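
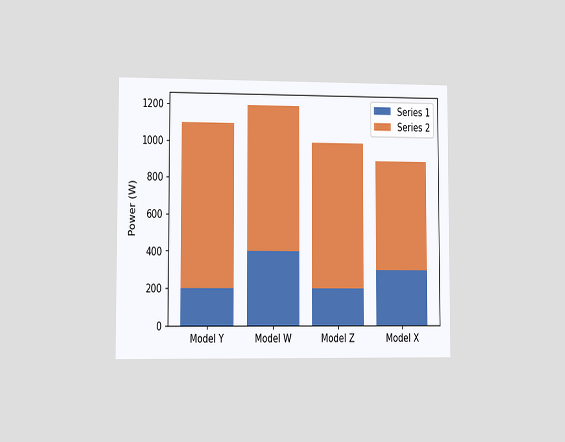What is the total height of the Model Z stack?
1000W

The chart is viewed slightly from the left. The Model Z stack's top reaches 1000W on the y-axis.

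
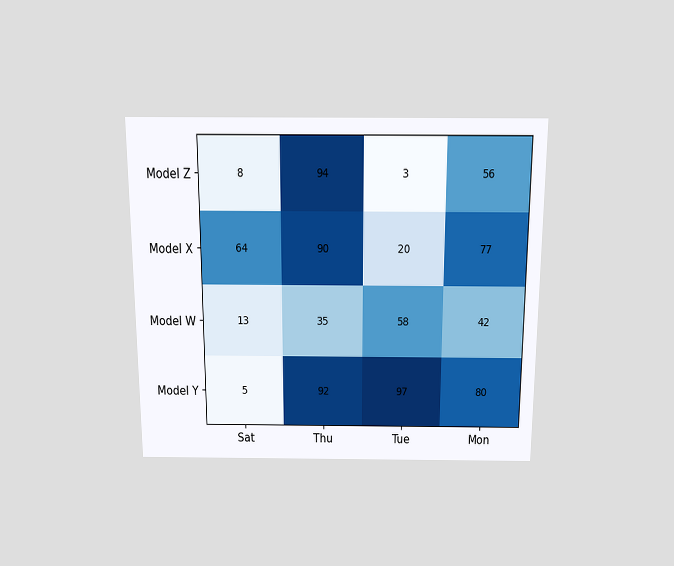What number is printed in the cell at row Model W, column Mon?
42

The chart is viewed slightly from above. The (Model W, Mon) cell reads 42.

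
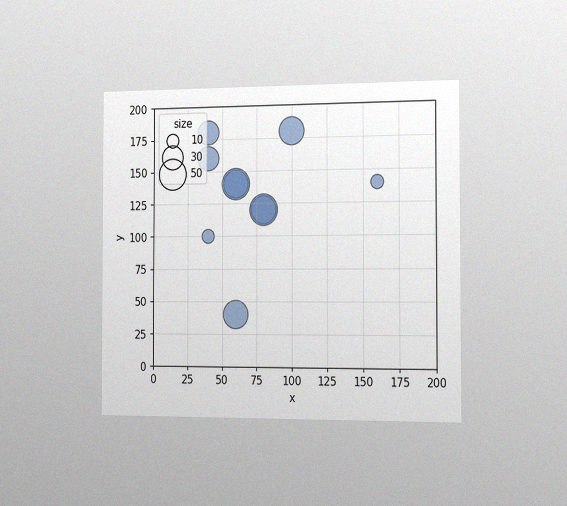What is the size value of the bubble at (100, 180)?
40

The chart is viewed slightly from the right, with some photo noise. Matching the bubble at (100, 180) against the size legend gives 40.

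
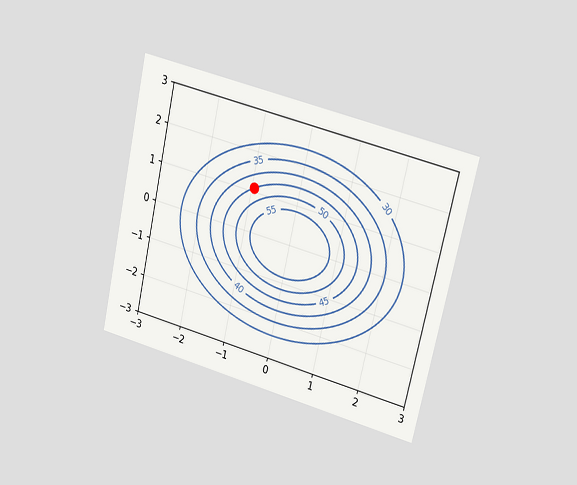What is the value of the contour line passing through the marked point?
45

The chart is tilted about 13° clockwise and viewed at a slight angle. The marked point sits on the contour labelled 45.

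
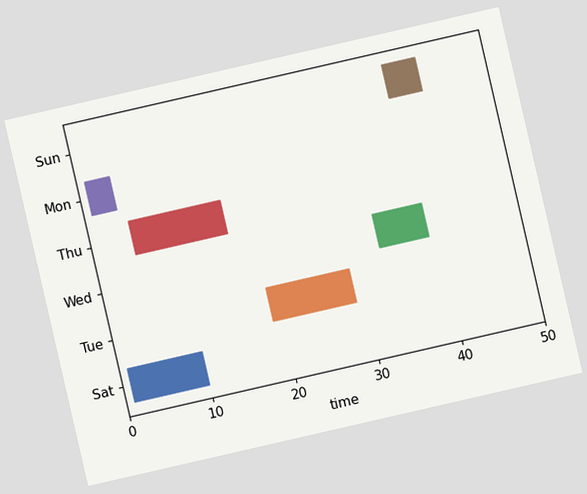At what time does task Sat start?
The chart is tilted about 13° counter-clockwise. The Sat bar begins at t=1.

1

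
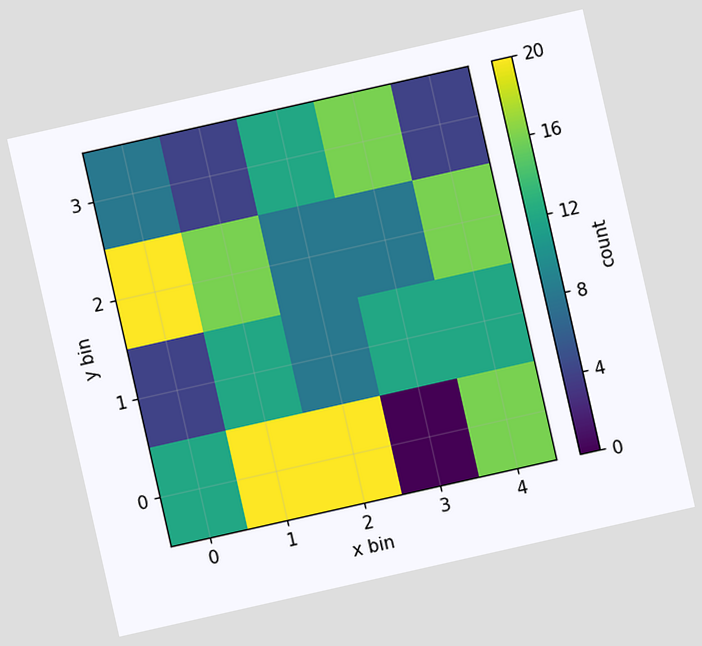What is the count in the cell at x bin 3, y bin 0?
The chart is tilted about 13° counter-clockwise. Matching the cell (3, 0) against the colorbar gives 0.

0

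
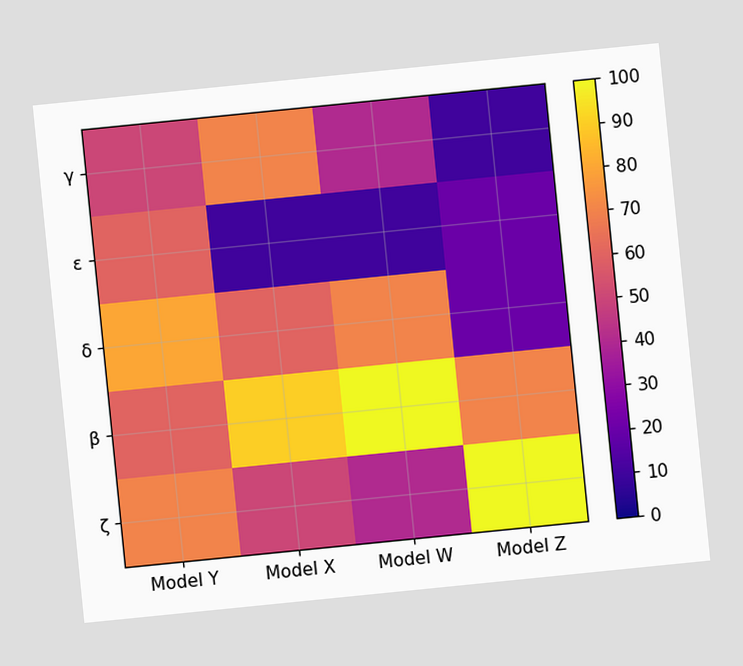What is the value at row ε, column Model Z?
The chart is tilted about 6° counter-clockwise. Matching cell (ε, Model Z) against the colorbar gives 20.

20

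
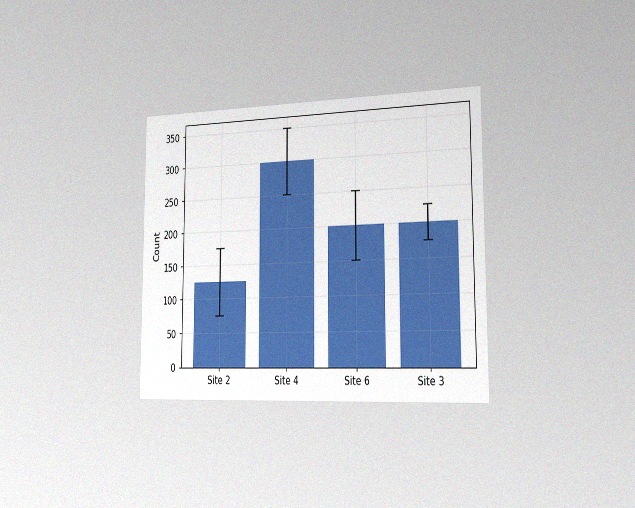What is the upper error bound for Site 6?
The chart is viewed slightly from the right, with some photo noise. The Site 6 bar's upper whisker reaches 250.

250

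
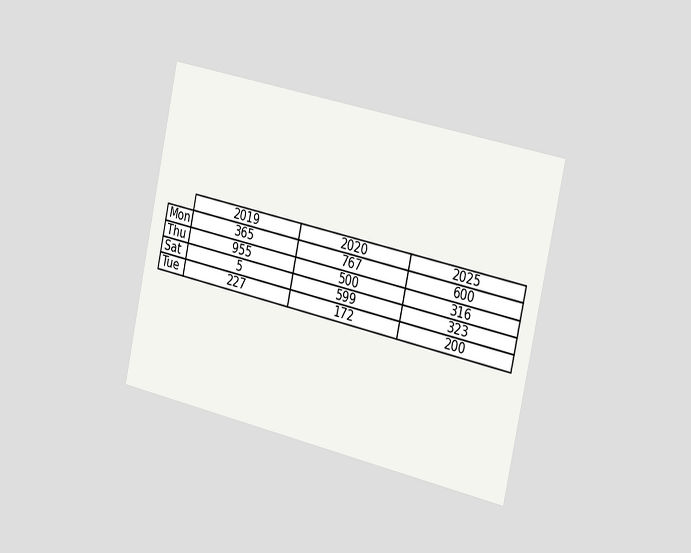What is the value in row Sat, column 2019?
5

The chart is tilted about 12° clockwise and viewed slightly from the right. The (Sat, 2019) cell reads 5.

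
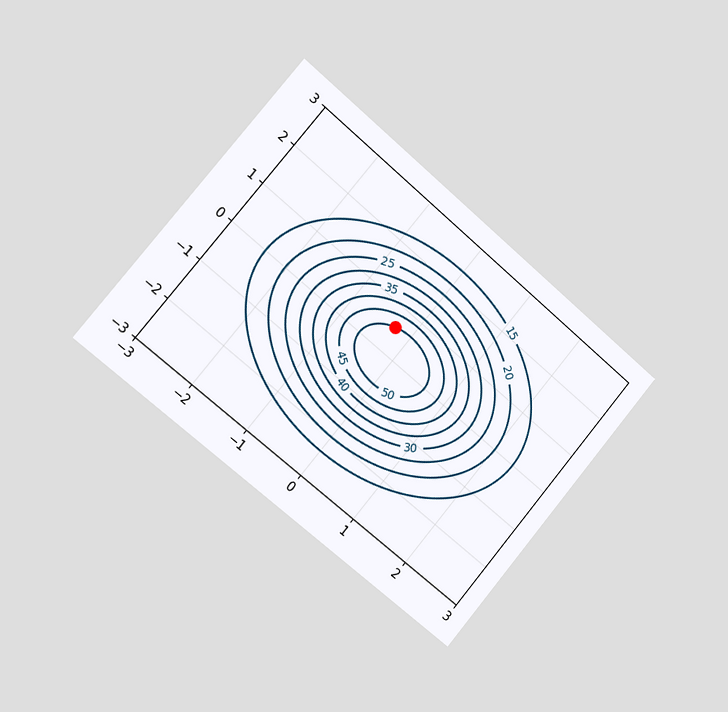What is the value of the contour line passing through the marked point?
The chart is tilted about 40° clockwise and viewed slightly from the left. The marked point sits on the contour labelled 50.

50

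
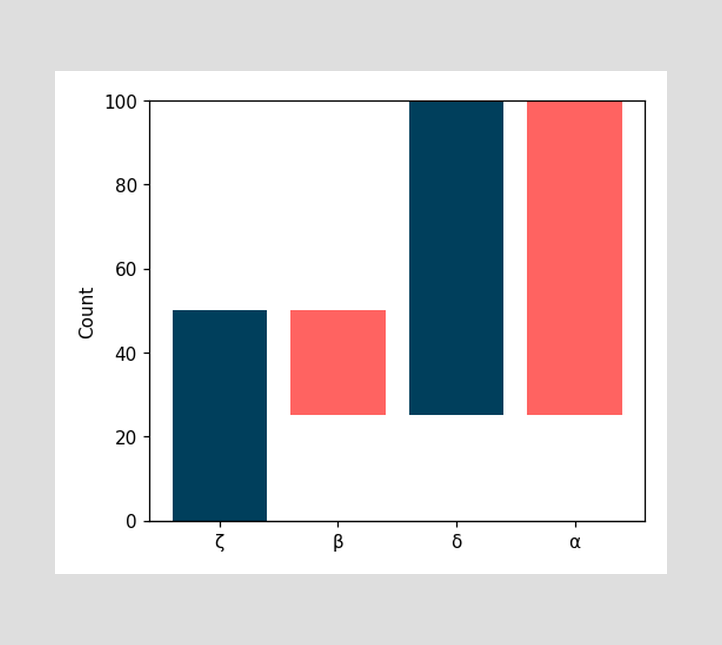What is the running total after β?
After β the running total reaches 25.

25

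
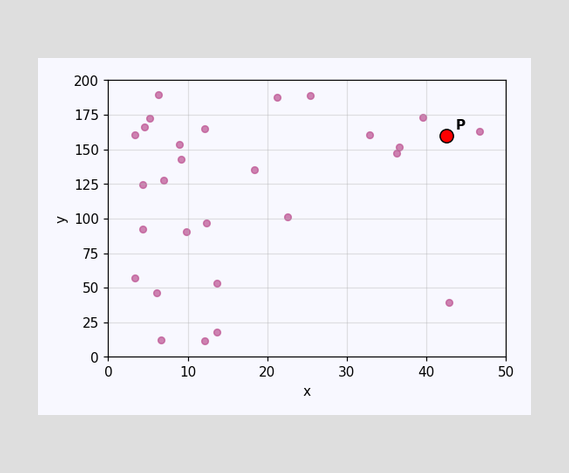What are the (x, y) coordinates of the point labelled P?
Following the gridlines from P to each axis, P sits at (42.5, 160).

(42.5, 160)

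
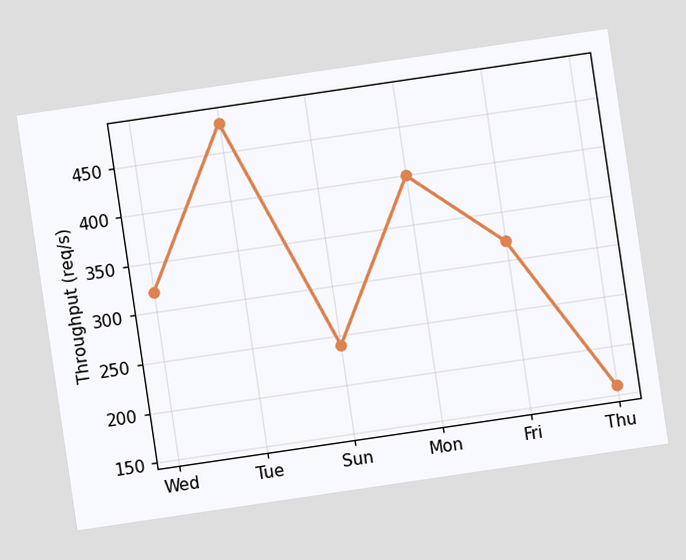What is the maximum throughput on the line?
The chart is tilted about 8° counter-clockwise. The highest point is at Tue, and reading across to the y-axis gives 480req/s.

480req/s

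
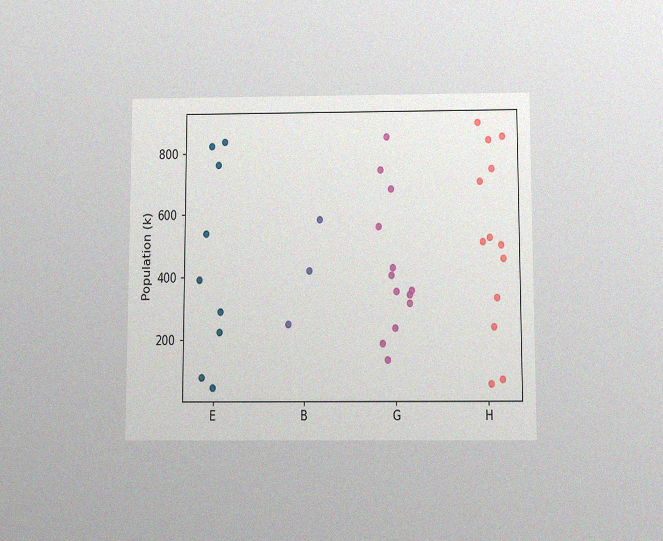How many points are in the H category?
13

The chart is viewed slightly from below, with some photo noise. Counting the markers in the H column gives 13.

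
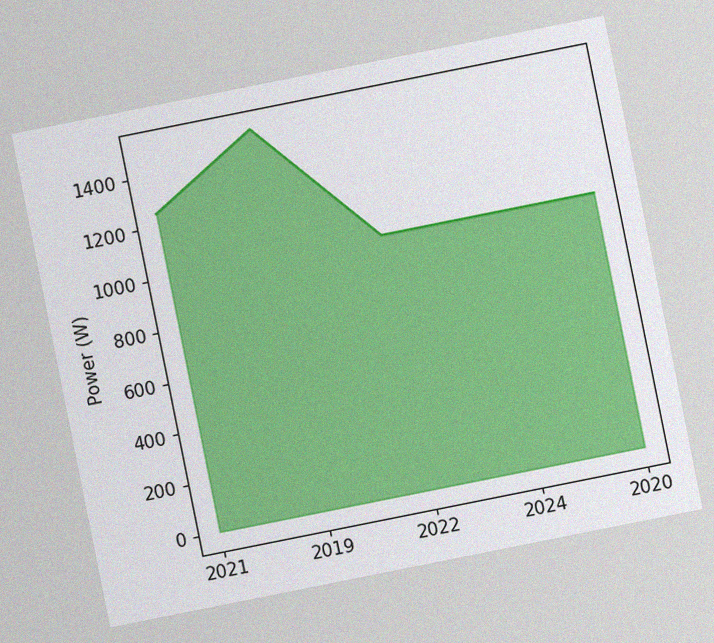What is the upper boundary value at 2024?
The chart is tilted about 11° counter-clockwise, with some photo noise. At 2024 the upper boundary is at 1000W.

1000W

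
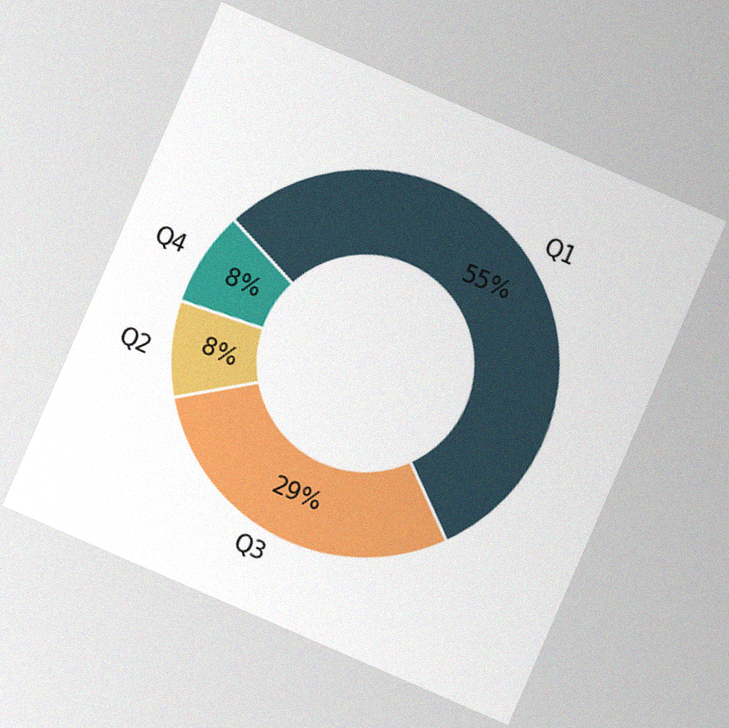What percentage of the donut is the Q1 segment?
55%

The chart is tilted about 23° clockwise, with some photo noise. The Q1 segment takes up 55% of the ring.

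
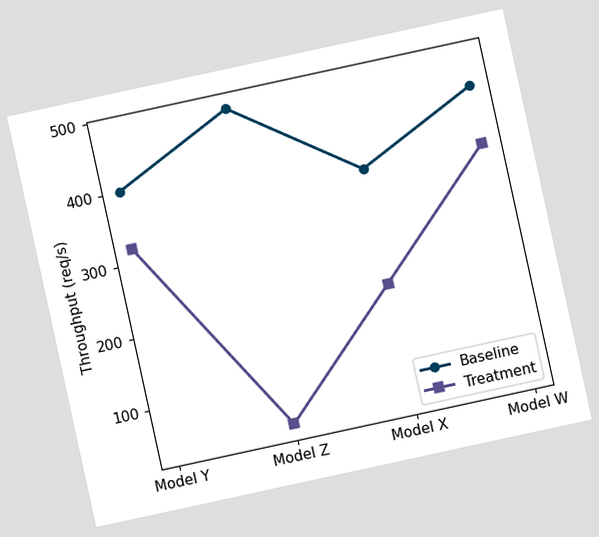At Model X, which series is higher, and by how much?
Baseline, by 160req/s

The chart is tilted about 12° counter-clockwise. At Model X, Baseline sits above the other line by 160req/s.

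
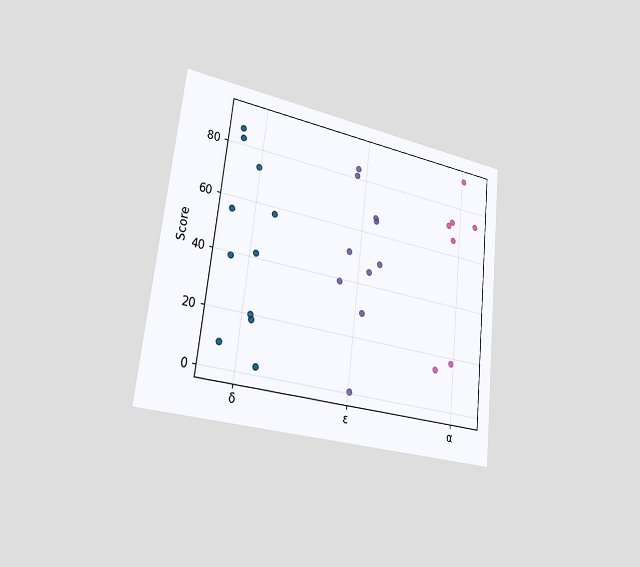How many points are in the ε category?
10

The chart is tilted about 6° clockwise and viewed slightly from the left. Counting the markers in the ε column gives 10.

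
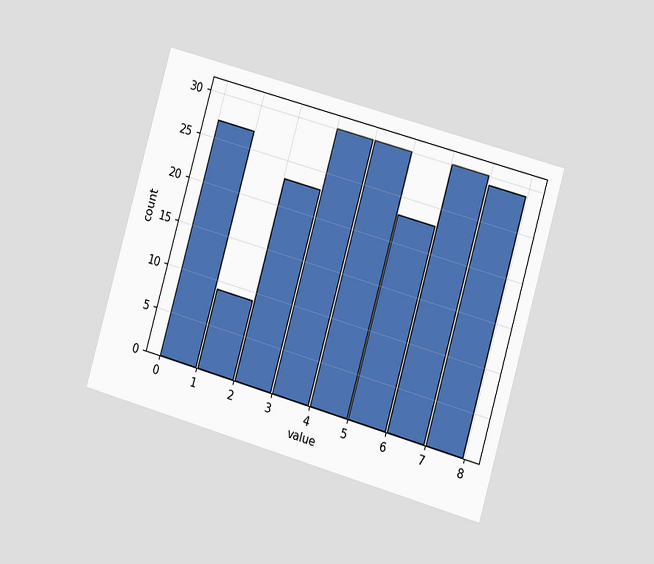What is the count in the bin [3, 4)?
The chart is tilted about 16° clockwise and viewed slightly from the right. The [3, 4) bin has height 30.

30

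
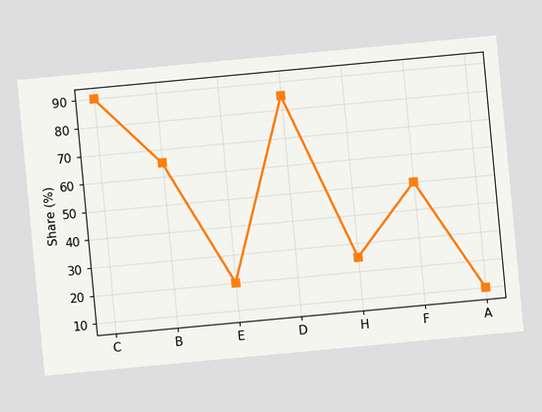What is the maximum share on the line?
The chart is tilted about 5° counter-clockwise. The highest point is at C, and reading across to the y-axis gives 90%.

90%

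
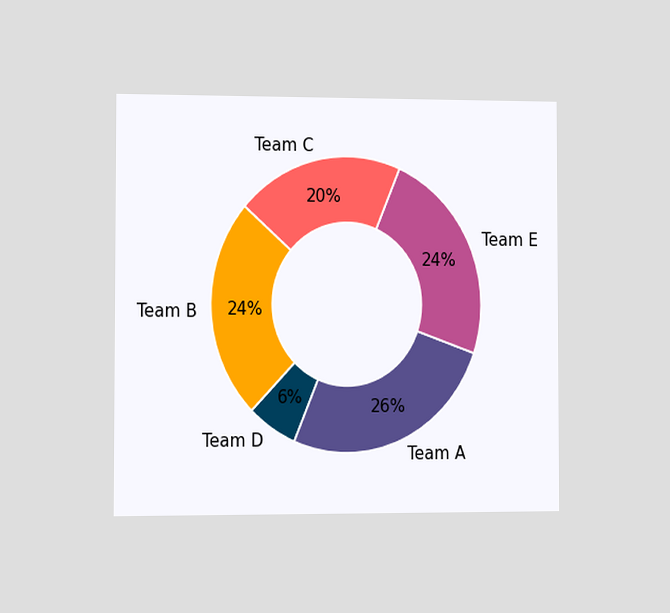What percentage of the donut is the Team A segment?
26%

The chart is viewed slightly from the left. The Team A segment takes up 26% of the ring.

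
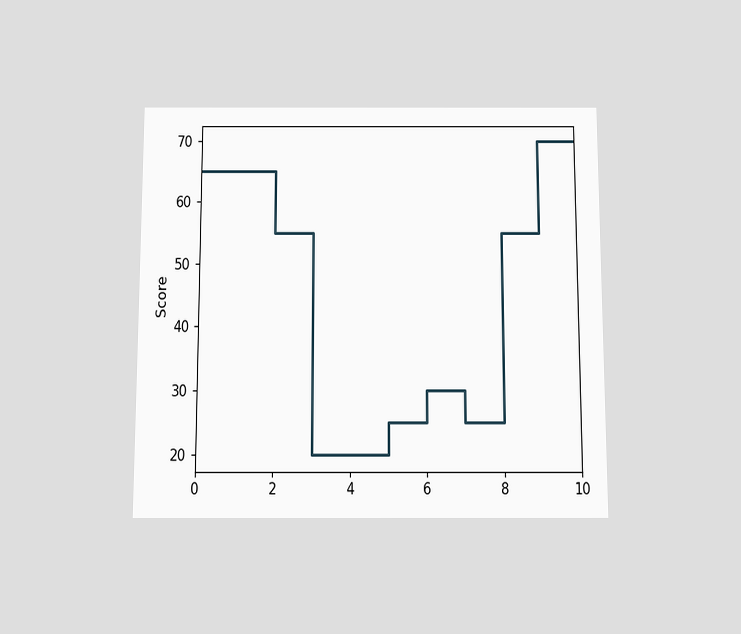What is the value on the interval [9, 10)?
70

The chart is viewed slightly from below. On [9, 10) the step sits at 70.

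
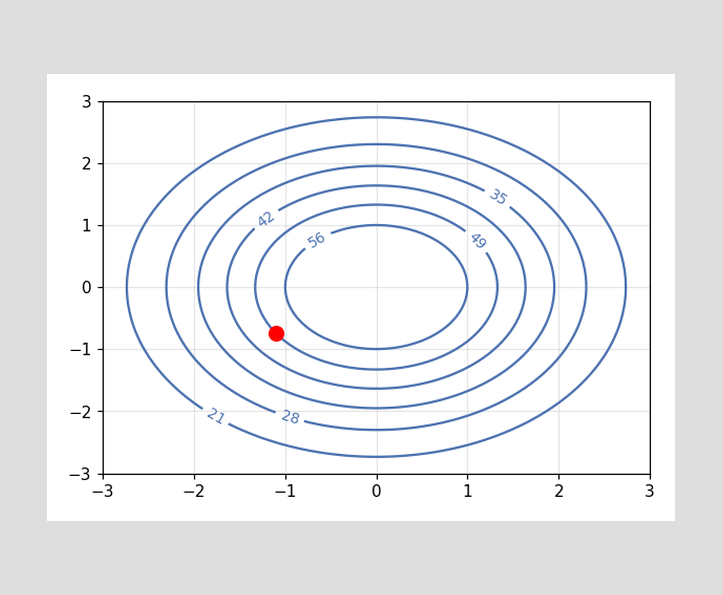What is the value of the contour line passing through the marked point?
The marked point sits on the contour labelled 49.

49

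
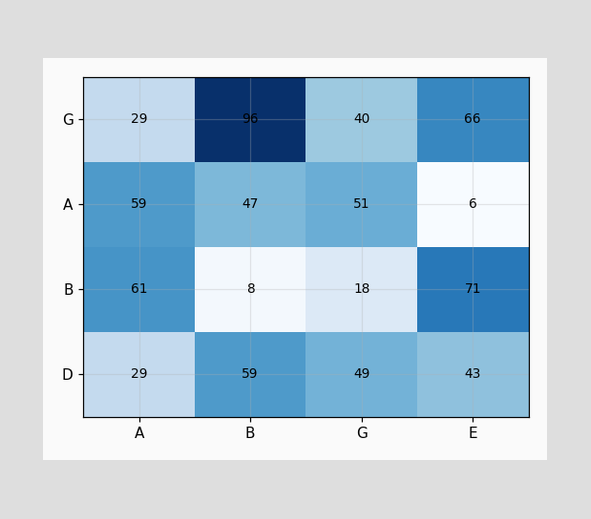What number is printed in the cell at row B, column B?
8

The (B, B) cell reads 8.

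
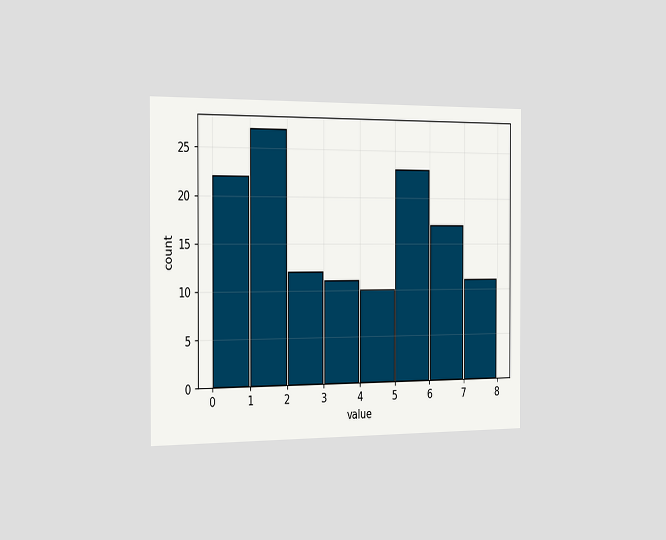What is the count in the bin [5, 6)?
The chart is viewed slightly from the left. The [5, 6) bin has height 23.

23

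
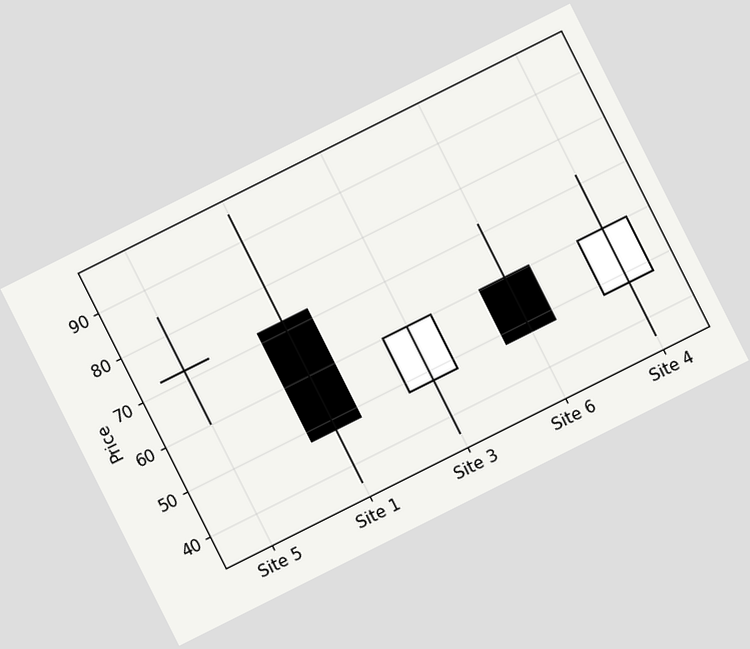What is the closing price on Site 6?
The chart is tilted about 27° counter-clockwise. The Site 6 candle closes at 48.

48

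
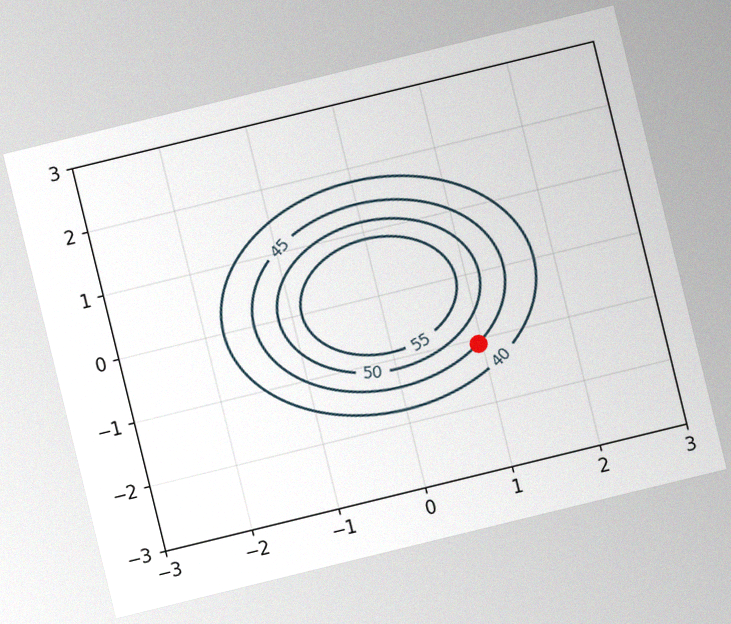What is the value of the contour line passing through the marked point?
45

The chart is tilted about 14° counter-clockwise, with some photo noise. The marked point sits on the contour labelled 45.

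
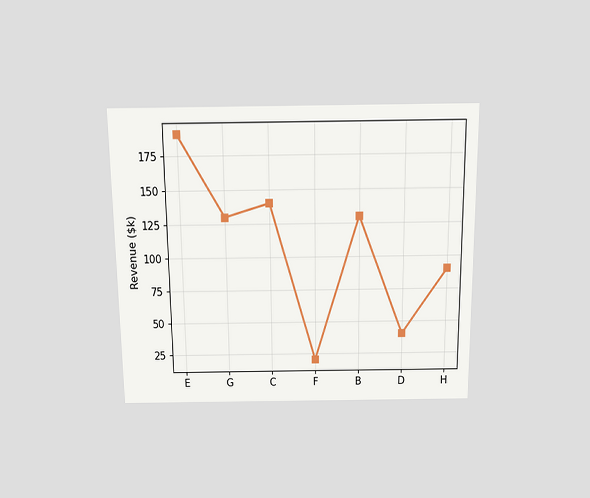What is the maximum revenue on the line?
The chart is viewed slightly from above. The highest point is at E, and reading across to the y-axis gives $190k.

$190k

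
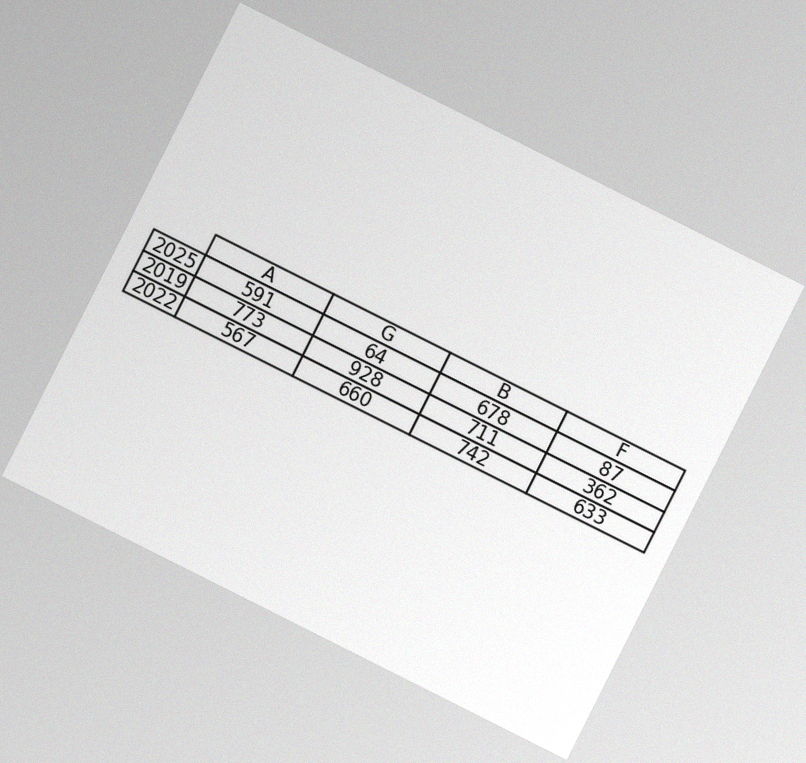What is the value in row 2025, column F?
87

The chart is tilted about 27° clockwise, with some photo noise. The (2025, F) cell reads 87.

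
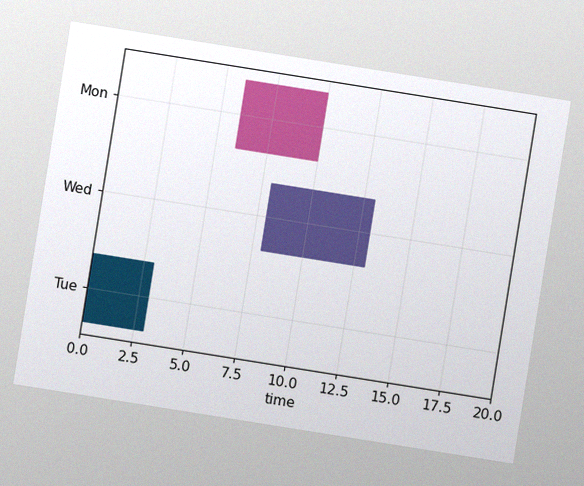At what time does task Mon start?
The chart is tilted about 9° clockwise, with some photo noise. The Mon bar begins at t=6.

6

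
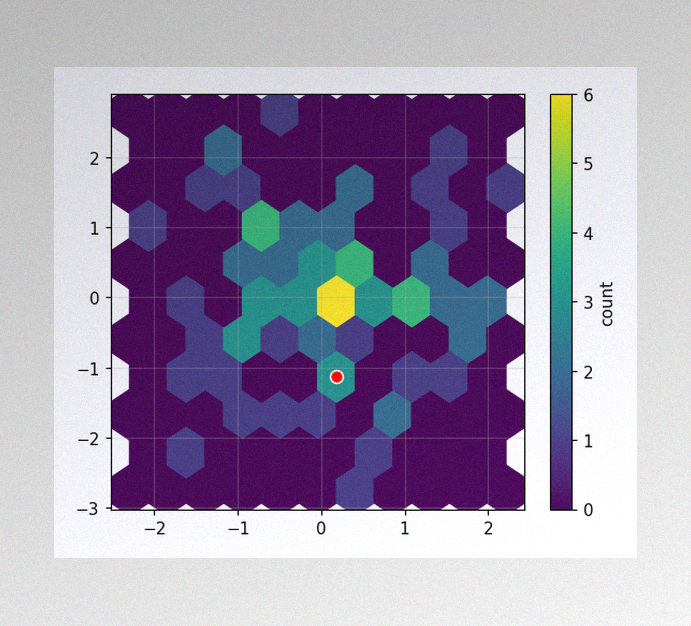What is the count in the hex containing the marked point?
The image has some photo noise and uneven lighting. The marked hex reads 3 on the colorbar.

3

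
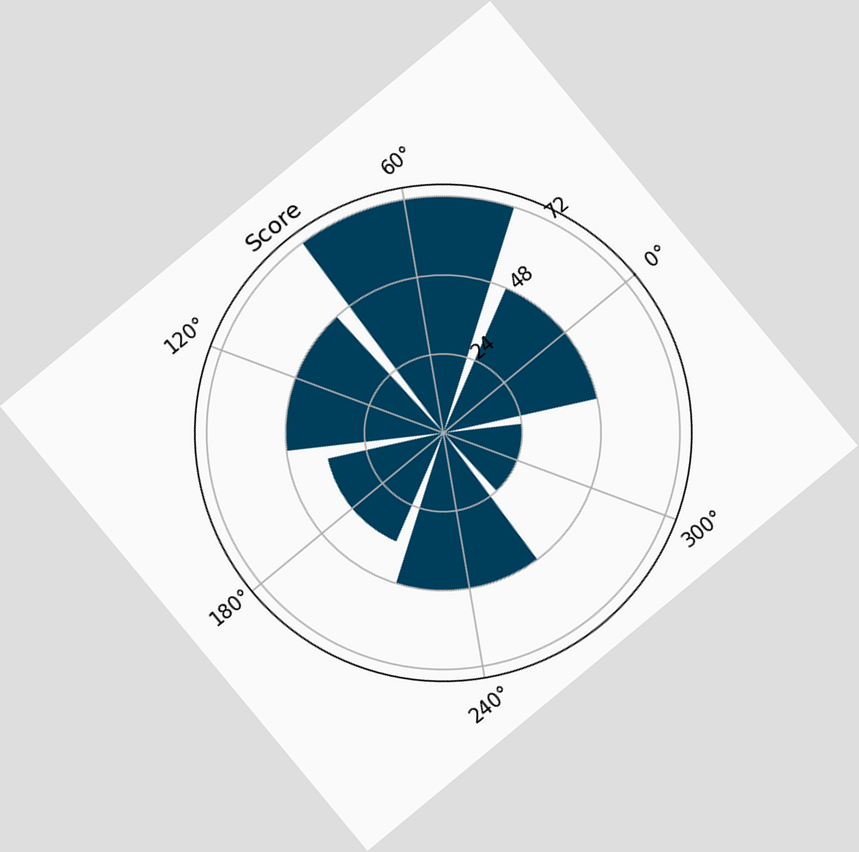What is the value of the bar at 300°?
The chart is tilted about 40° counter-clockwise. The bar at 300° reaches 24 on the radial axis.

24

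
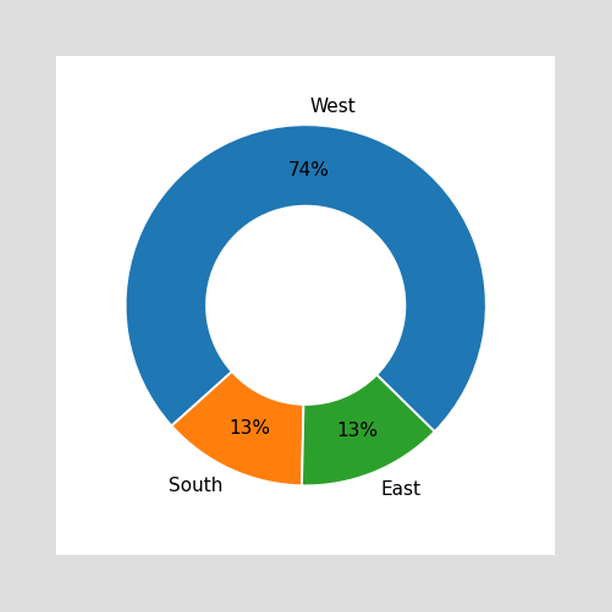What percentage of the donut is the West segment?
74%

The West segment takes up 74% of the ring.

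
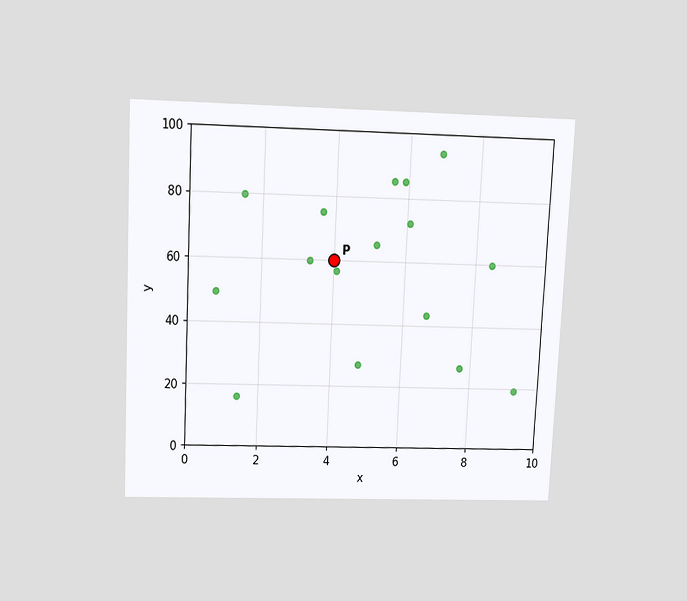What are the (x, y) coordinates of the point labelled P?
(4, 60)

The chart is tilted about 3° clockwise and viewed slightly from above. Following the gridlines from P to each axis, P sits at (4, 60).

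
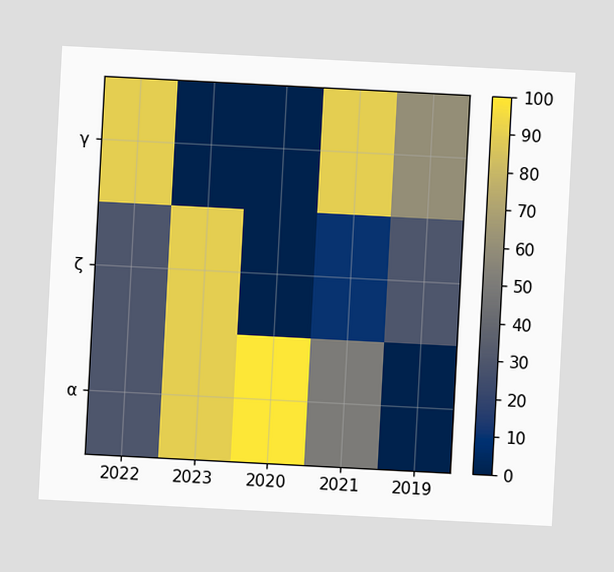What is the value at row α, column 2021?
50

The chart is tilted about 3° clockwise. Matching cell (α, 2021) against the colorbar gives 50.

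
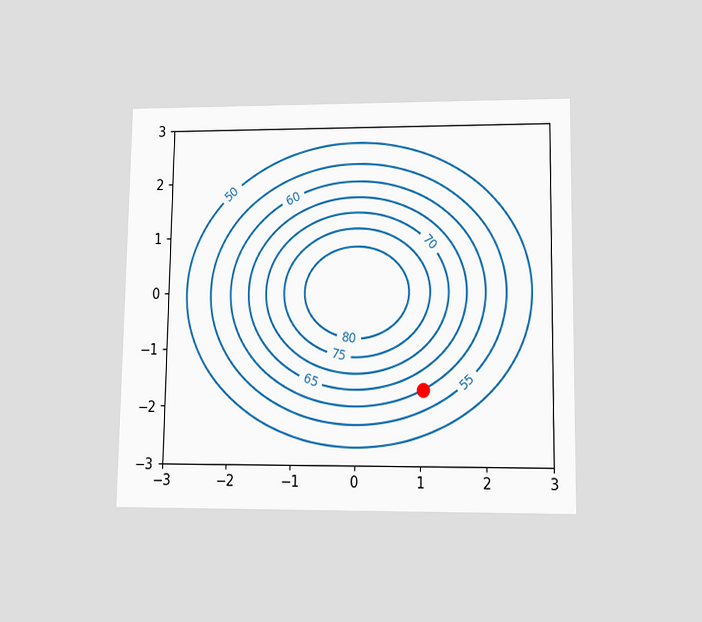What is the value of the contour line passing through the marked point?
60

The chart is viewed slightly from below. The marked point sits on the contour labelled 60.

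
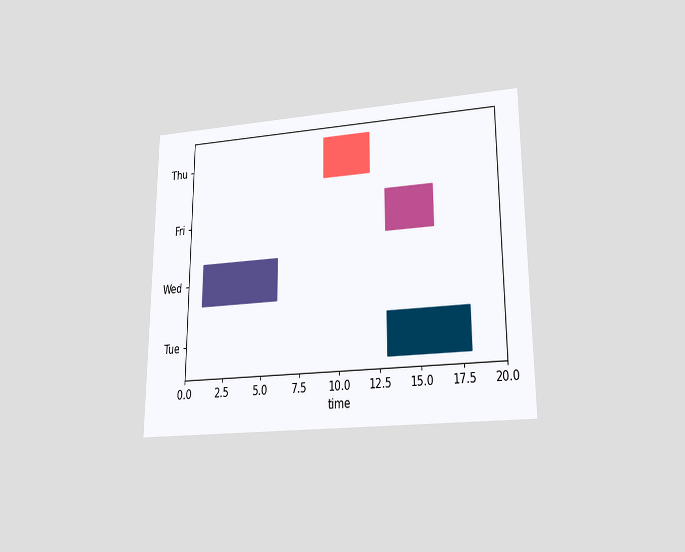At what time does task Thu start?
The chart is viewed at a slight angle. The Thu bar begins at t=9.

9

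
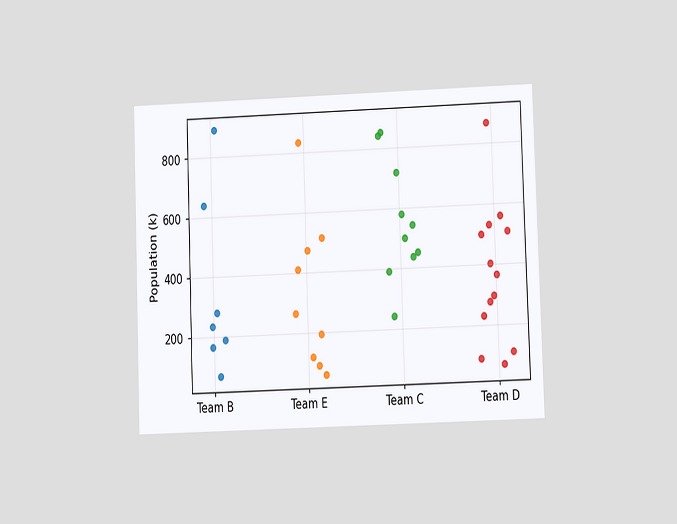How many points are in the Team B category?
7

The chart is tilted about 2° counter-clockwise and viewed at a slight angle. Counting the markers in the Team B column gives 7.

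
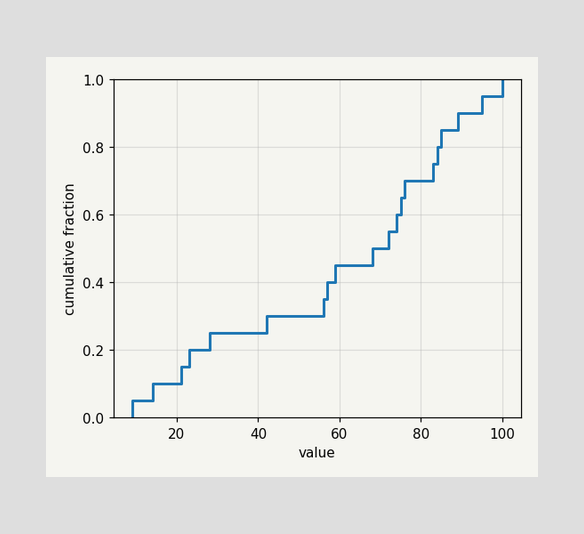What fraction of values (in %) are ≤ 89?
At x=89 the ECDF step is at 90%.

90%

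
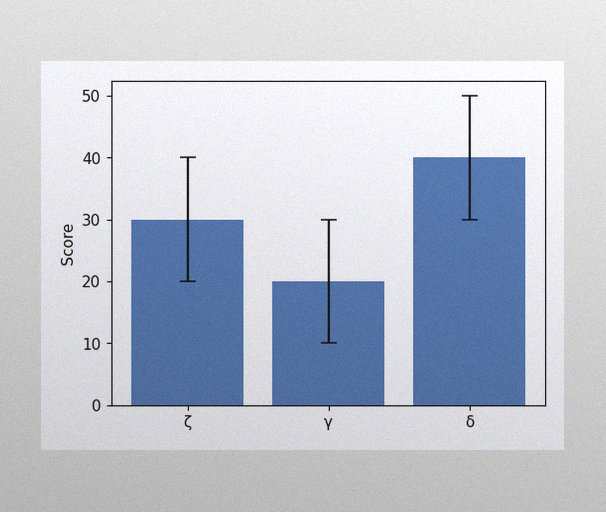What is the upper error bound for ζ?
40

The image has some photo noise and uneven lighting. The ζ bar's upper whisker reaches 40.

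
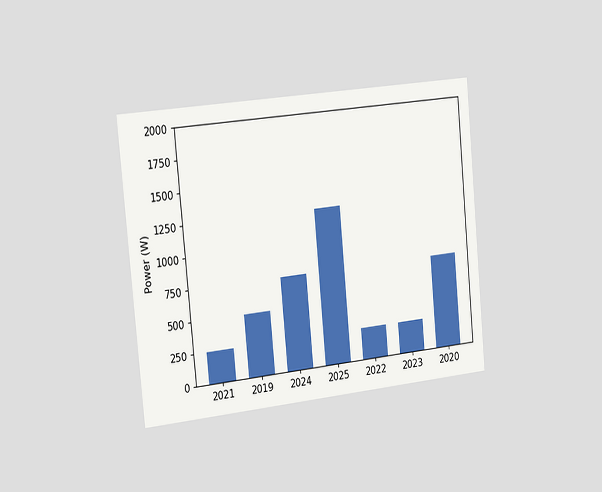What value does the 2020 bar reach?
The chart is tilted about 5° counter-clockwise and viewed slightly from the left. Reading along the chart's y-axis, the 2020 bar reaches 750W.

750W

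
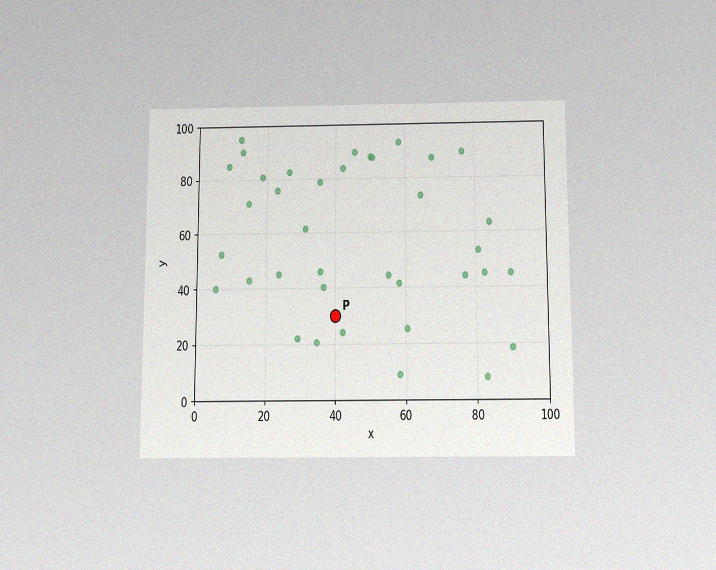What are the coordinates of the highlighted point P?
The chart is viewed slightly from below, with some photo noise. Following the gridlines from P to each axis, P sits at (40, 30).

(40, 30)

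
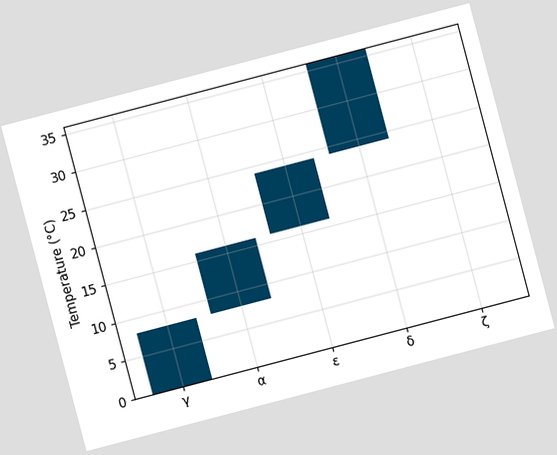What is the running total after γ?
The chart is tilted about 15° counter-clockwise. After γ the running total reaches 8°C.

8°C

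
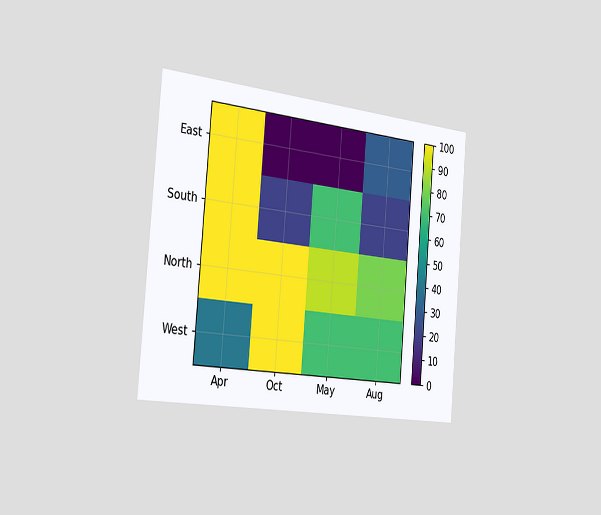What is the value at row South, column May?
70

The chart is tilted about 5° clockwise and viewed slightly from the left. Matching cell (South, May) against the colorbar gives 70.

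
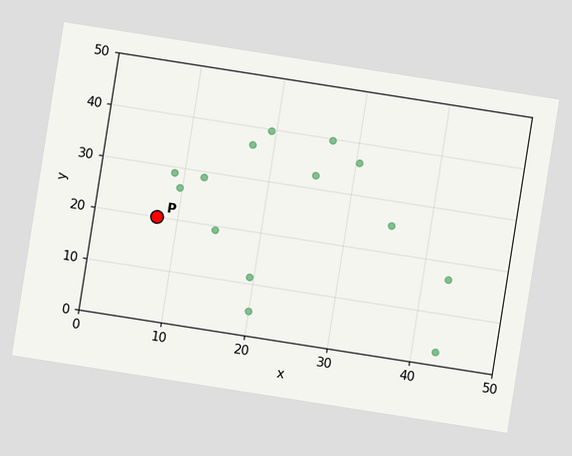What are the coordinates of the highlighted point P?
The chart is tilted about 9° clockwise. Following the gridlines from P to each axis, P sits at (7.5, 20).

(7.5, 20)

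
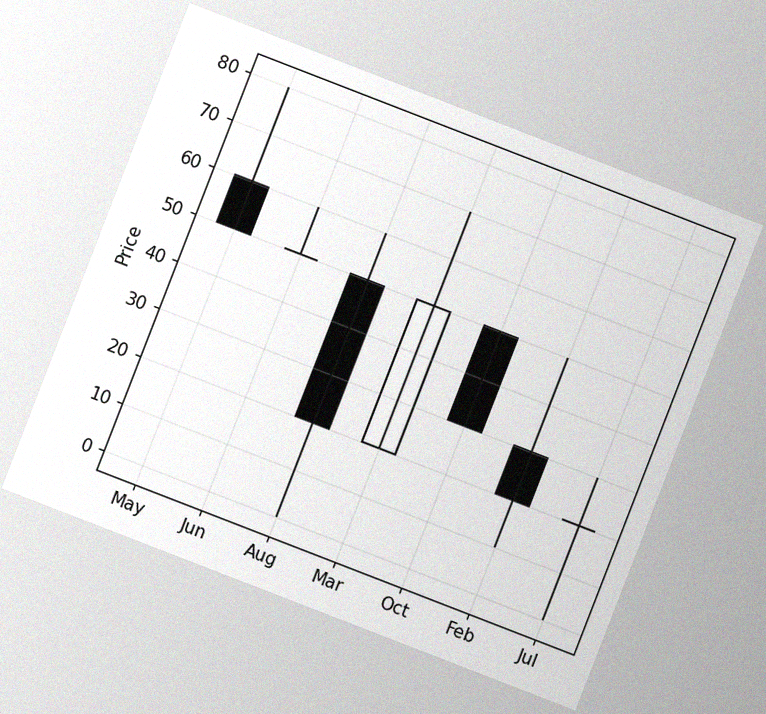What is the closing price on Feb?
20

The chart is tilted about 21° clockwise, with some photo noise. The Feb candle closes at 20.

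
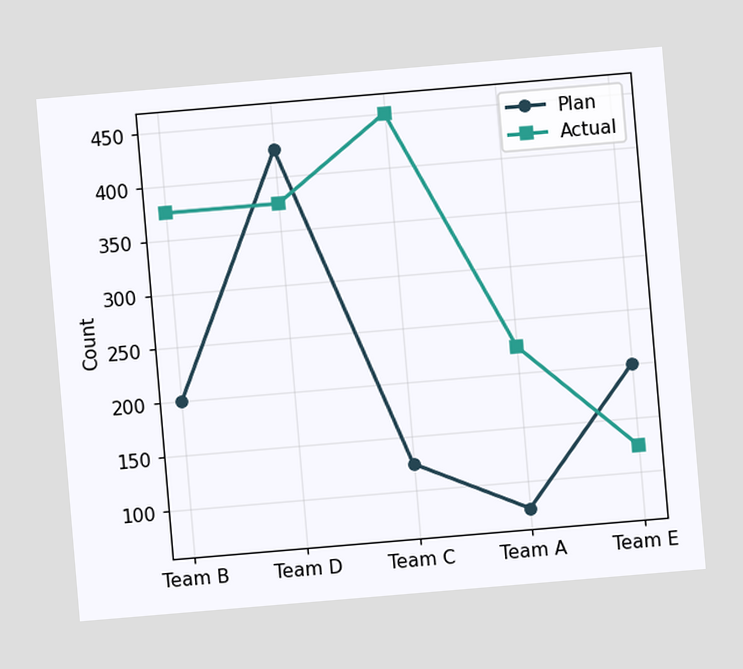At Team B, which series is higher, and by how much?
The chart is tilted about 5° counter-clockwise. At Team B, Actual sits above the other line by 175.

Actual, by 175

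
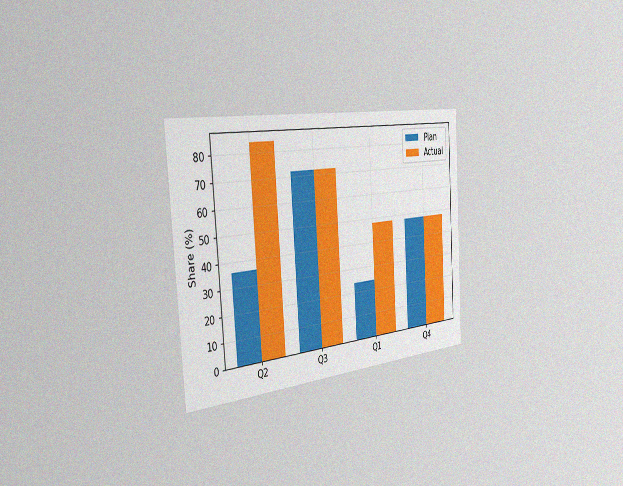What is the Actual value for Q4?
The chart is tilted about 4° counter-clockwise and viewed slightly from the left, with some photo noise. The Actual bar at Q4 reaches 48% on the y-axis.

48%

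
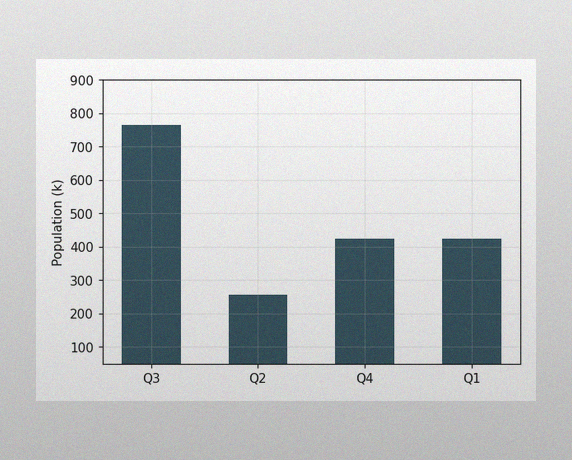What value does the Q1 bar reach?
425k

The image has some photo noise and uneven lighting. Reading along the chart's y-axis, the Q1 bar reaches 425k.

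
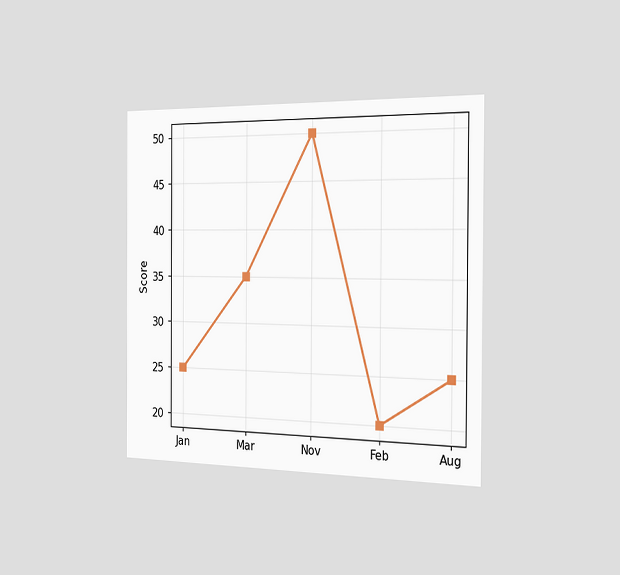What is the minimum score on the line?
20

The chart is viewed slightly from the right. The lowest point is at Feb, and reading across to the y-axis gives 20.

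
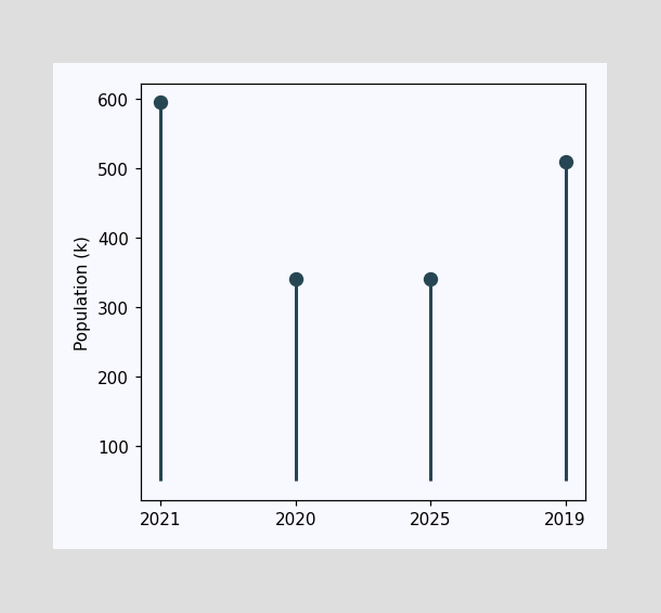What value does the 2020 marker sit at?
The 2020 marker sits at 340k.

340k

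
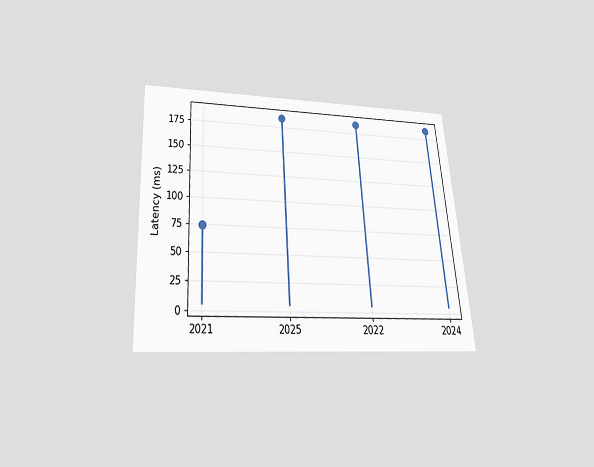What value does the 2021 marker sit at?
The chart is tilted about 4° counter-clockwise and viewed slightly from below. The 2021 marker sits at 74ms.

74ms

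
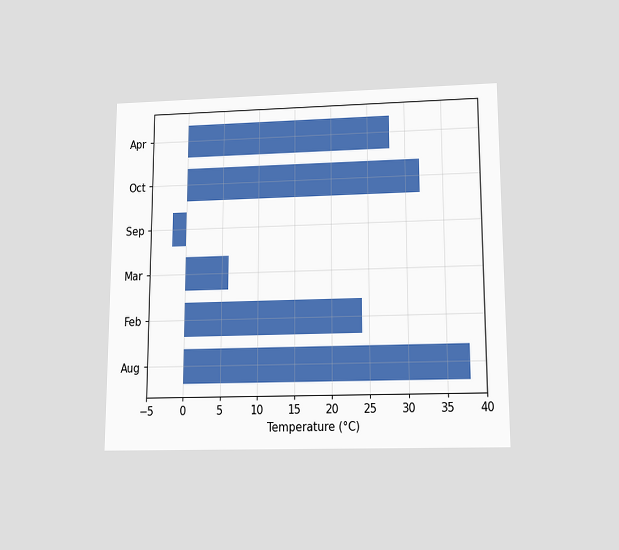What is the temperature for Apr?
28°C

The chart is viewed slightly from below. Reading along the chart's x-axis, the Apr bar reaches 28°C.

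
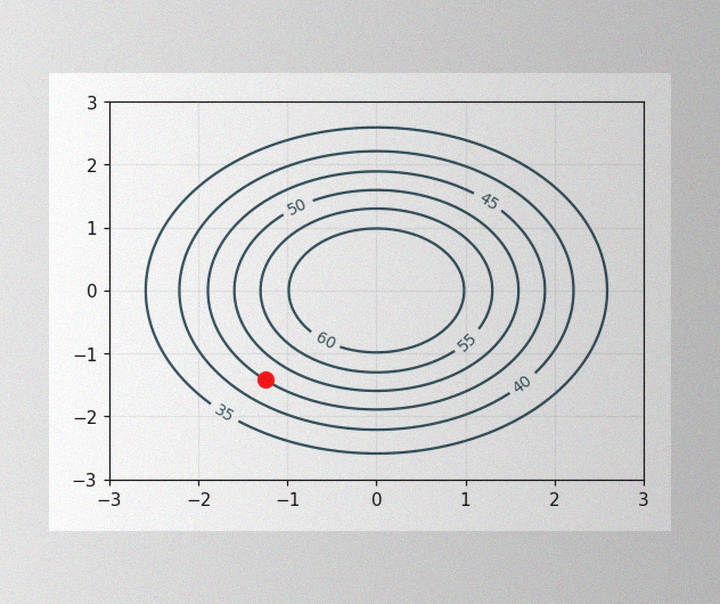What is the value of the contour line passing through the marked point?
45

The image has some photo noise and uneven lighting. The marked point sits on the contour labelled 45.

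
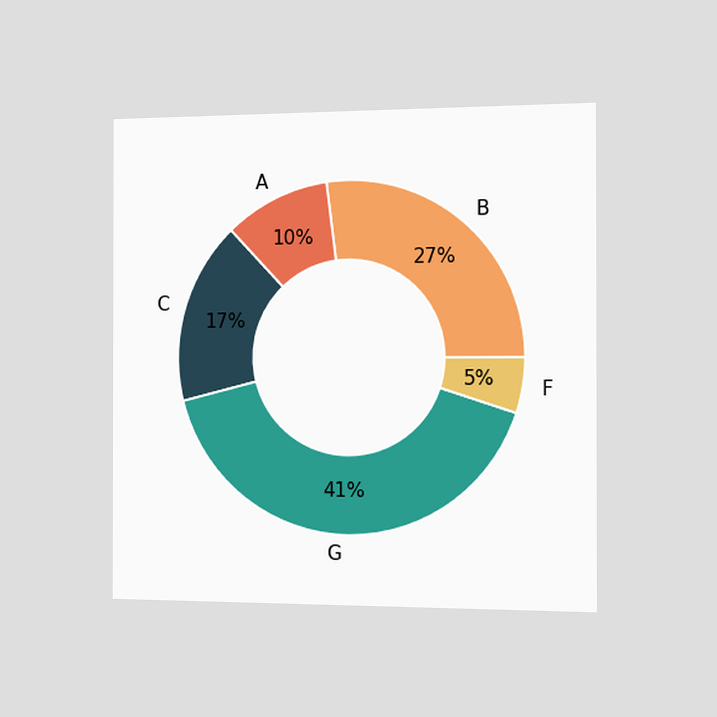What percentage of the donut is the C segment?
17%

The chart is viewed slightly from the right. The C segment takes up 17% of the ring.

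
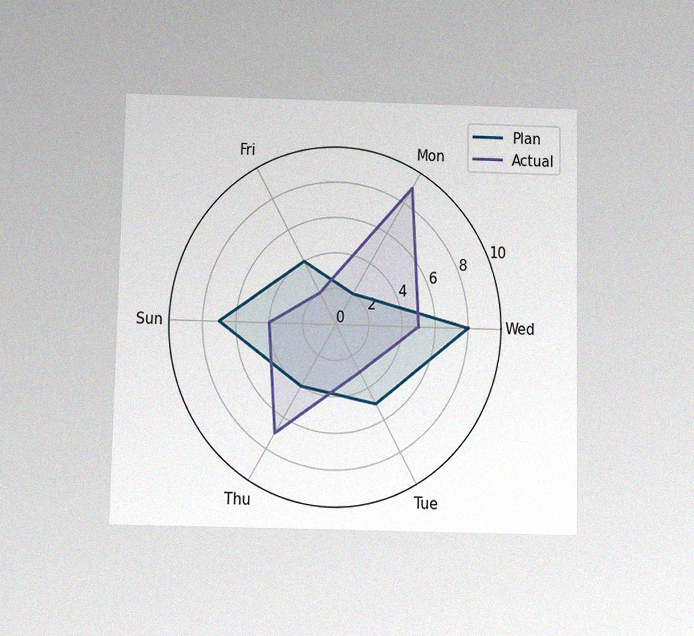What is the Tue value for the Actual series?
The chart is viewed slightly from below, with some photo noise. On the Tue axis, Actual reaches 3.

3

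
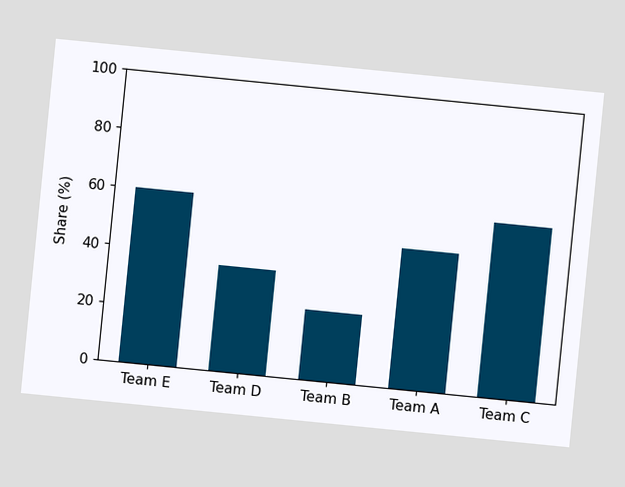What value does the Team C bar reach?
The chart is tilted about 6° clockwise. Reading along the chart's y-axis, the Team C bar reaches 60%.

60%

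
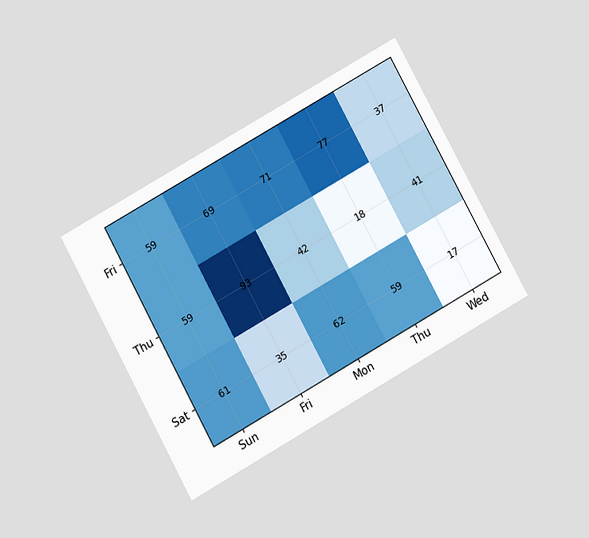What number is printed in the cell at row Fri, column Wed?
37

The chart is tilted about 29° counter-clockwise and viewed slightly from below. The (Fri, Wed) cell reads 37.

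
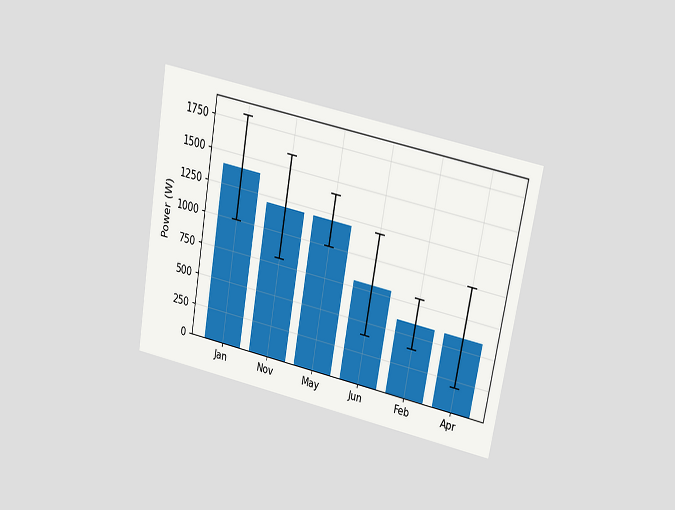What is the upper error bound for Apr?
1000W

The chart is tilted about 10° clockwise and viewed slightly from above. The Apr bar's upper whisker reaches 1000W.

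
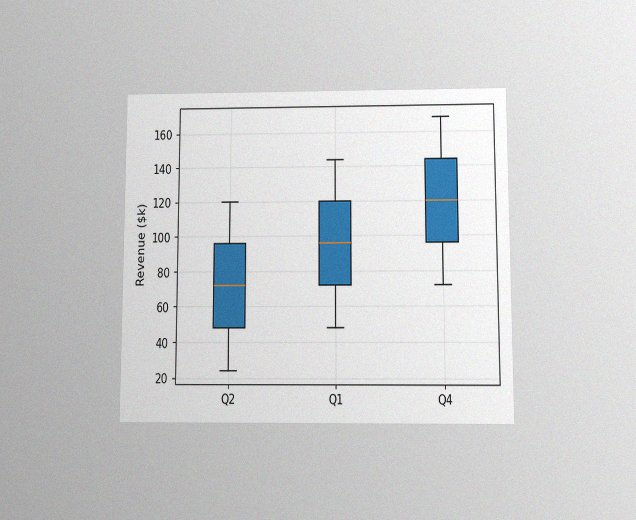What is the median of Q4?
$120k

The chart is viewed slightly from below, with some photo noise. The median line in the Q4 box sits at $120k.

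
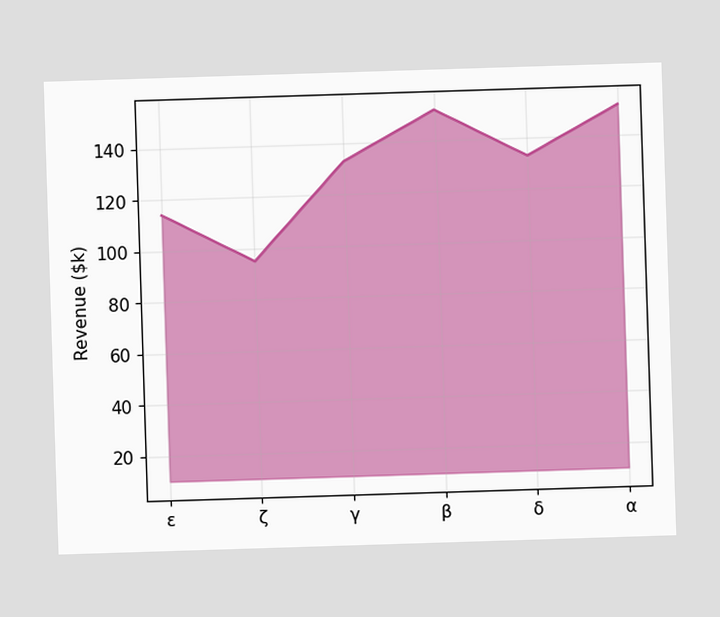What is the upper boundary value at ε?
$114k

At ε the upper boundary is at $114k.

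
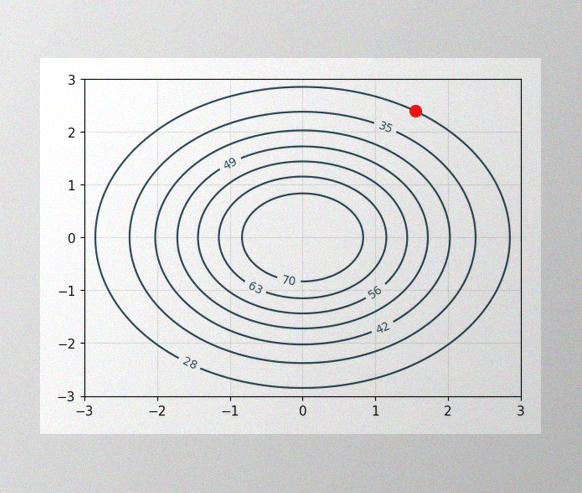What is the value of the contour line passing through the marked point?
The image has some photo noise and uneven lighting. The marked point sits on the contour labelled 28.

28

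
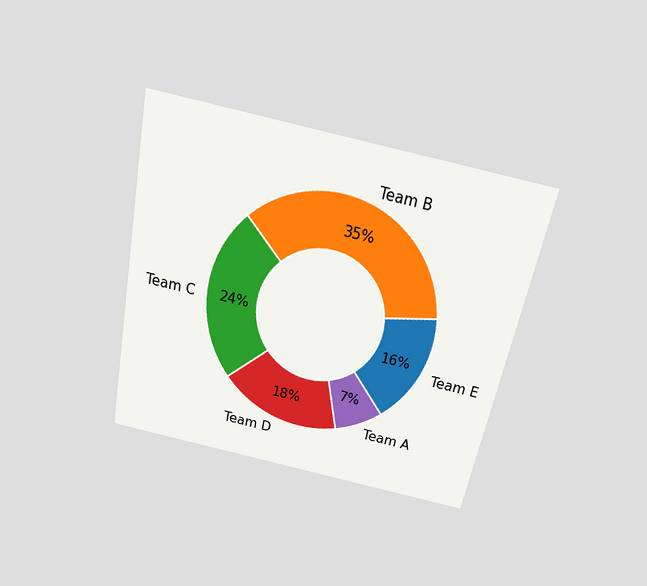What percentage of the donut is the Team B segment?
The chart is tilted about 12° clockwise and viewed slightly from above. The Team B segment takes up 35% of the ring.

35%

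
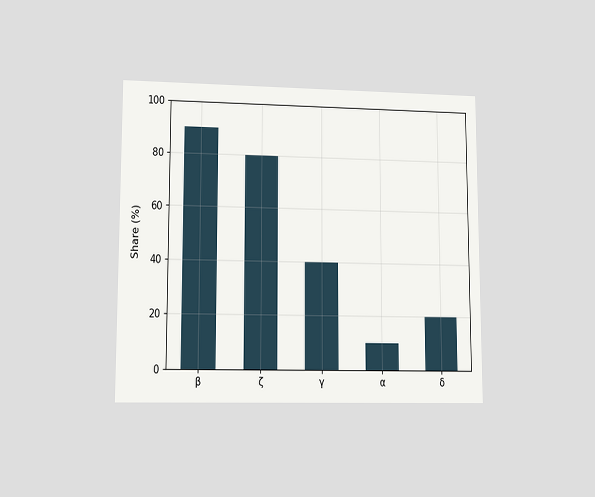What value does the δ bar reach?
20%

The chart is viewed at a slight angle. Reading along the chart's y-axis, the δ bar reaches 20%.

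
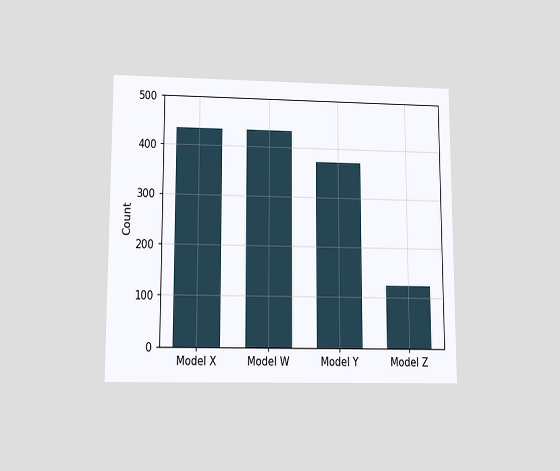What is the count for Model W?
The chart is viewed slightly from below. Reading along the chart's y-axis, the Model W bar reaches 434.

434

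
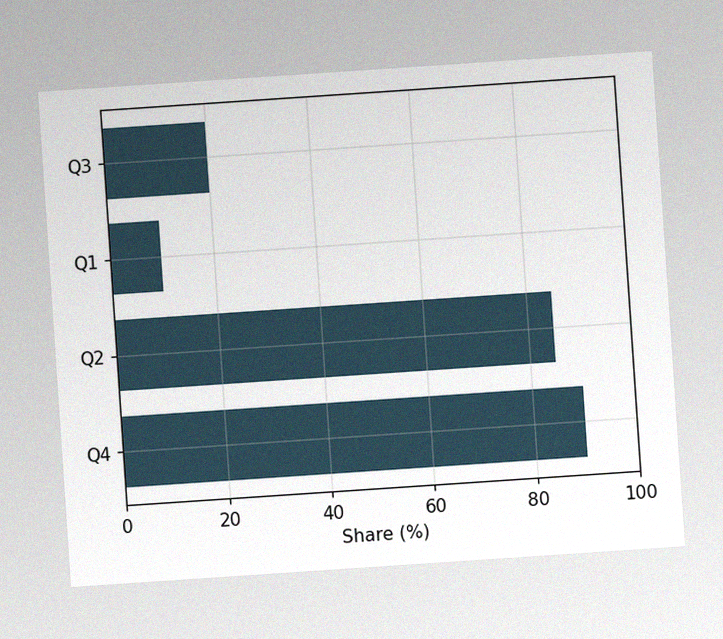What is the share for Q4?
The chart is tilted about 4° counter-clockwise, with some photo noise. Reading along the chart's x-axis, the Q4 bar reaches 90%.

90%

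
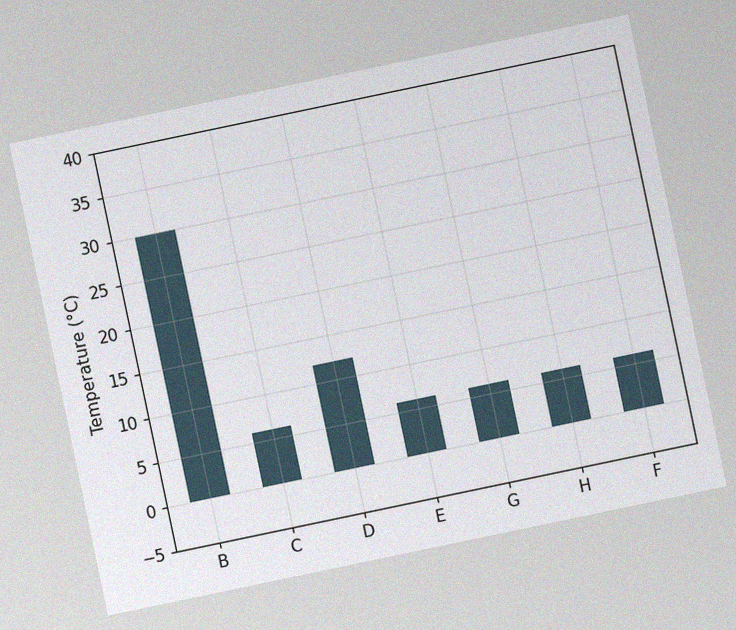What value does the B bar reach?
The chart is tilted about 12° counter-clockwise, with some photo noise. Reading along the chart's y-axis, the B bar reaches 30°C.

30°C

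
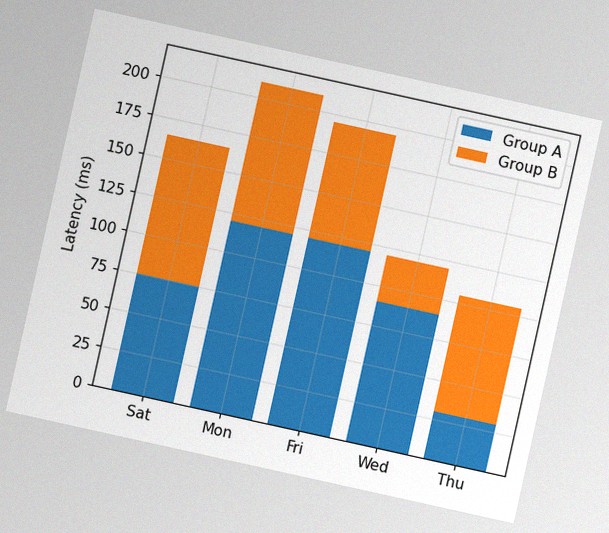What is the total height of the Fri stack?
The chart is tilted about 12° clockwise, with some photo noise. The Fri stack's top reaches 195ms on the y-axis.

195ms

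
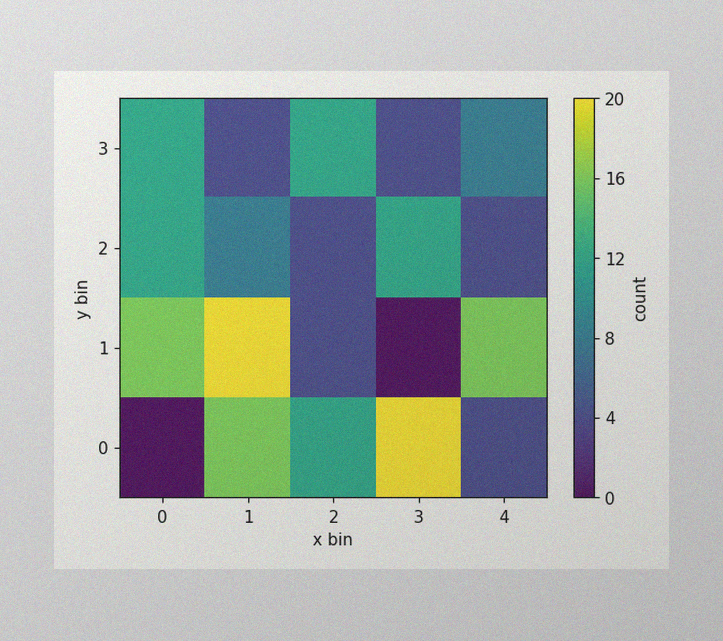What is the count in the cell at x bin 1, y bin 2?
8

The image has some photo noise and uneven lighting. Matching the cell (1, 2) against the colorbar gives 8.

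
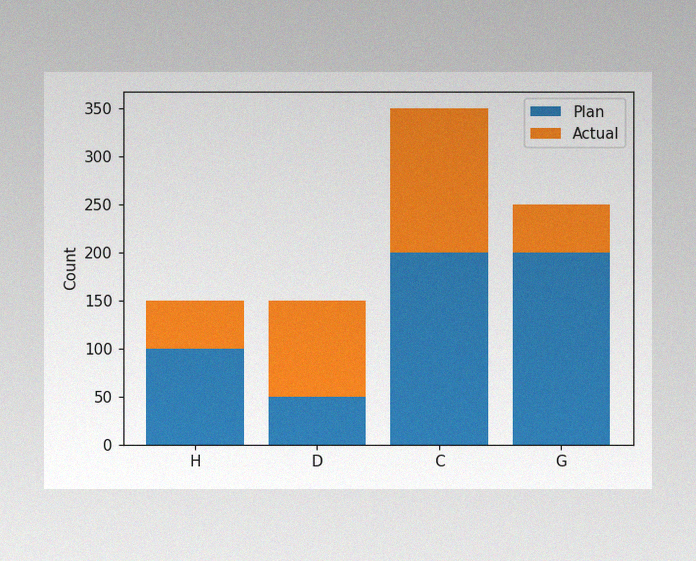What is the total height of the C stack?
The image has some photo noise and uneven lighting. The C stack's top reaches 350 on the y-axis.

350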